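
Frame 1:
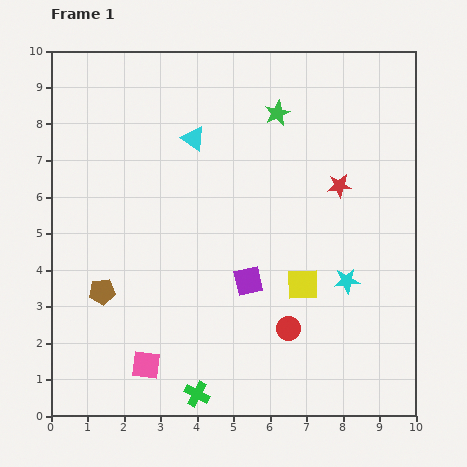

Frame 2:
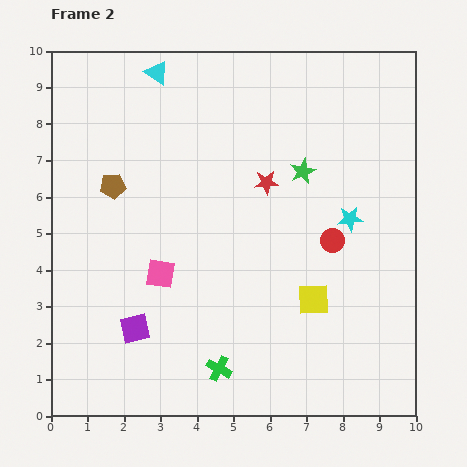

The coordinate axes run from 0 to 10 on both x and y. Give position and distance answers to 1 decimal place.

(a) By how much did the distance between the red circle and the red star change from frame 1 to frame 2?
-1.7

Distance in frame 1: 4.1. Distance in frame 2: 2.4.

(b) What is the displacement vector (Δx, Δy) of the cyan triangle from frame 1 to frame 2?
(-1.0, 1.8)

The cyan triangle was at (3.9, 7.6) in frame 1 and (2.9, 9.4) in frame 2.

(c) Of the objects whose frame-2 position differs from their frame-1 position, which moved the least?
the yellow square

(moved 0.5)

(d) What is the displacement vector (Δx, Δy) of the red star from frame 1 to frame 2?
(-2.0, 0.1)

The red star was at (7.9, 6.3) in frame 1 and (5.9, 6.4) in frame 2.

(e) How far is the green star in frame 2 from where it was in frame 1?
1.7

The green star moved from (6.2, 8.3) to (6.9, 6.7), a distance of √(0.7² + 1.6²) ≈ 1.7.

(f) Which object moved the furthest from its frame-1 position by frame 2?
the purple square

(moved 3.4; next 2.9)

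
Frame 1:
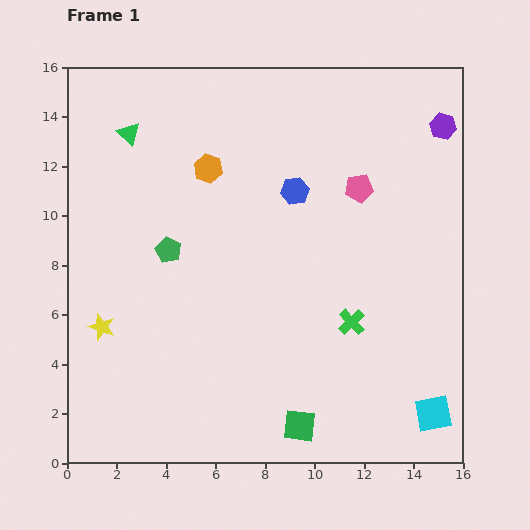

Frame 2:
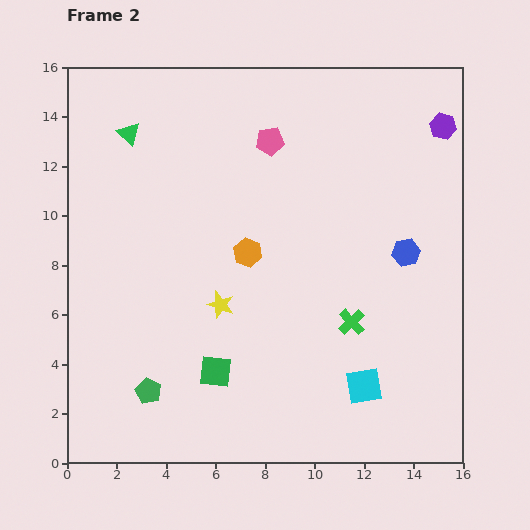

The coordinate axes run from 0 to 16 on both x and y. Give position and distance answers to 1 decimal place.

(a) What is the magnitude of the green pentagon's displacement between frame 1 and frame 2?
5.8

The green pentagon moved from (4.1, 8.6) to (3.3, 2.9), a distance of √(0.8² + 5.7²) ≈ 5.8.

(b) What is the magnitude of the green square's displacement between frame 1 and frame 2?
4.0

The green square moved from (9.4, 1.5) to (6.0, 3.7), a distance of √(3.4² + 2.2²) ≈ 4.0.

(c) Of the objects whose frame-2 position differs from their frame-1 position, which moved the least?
the cyan square

(moved 3.0)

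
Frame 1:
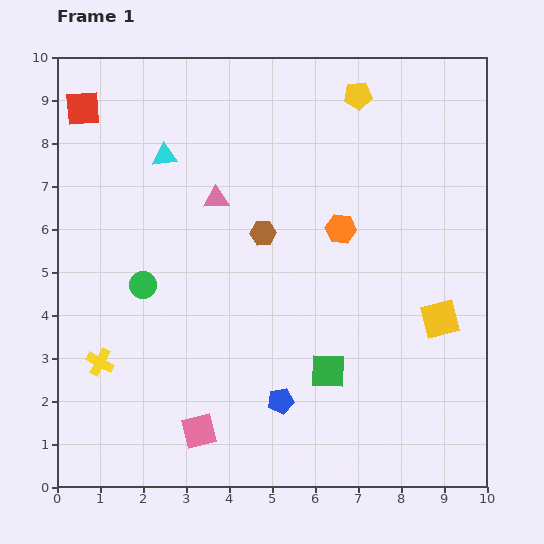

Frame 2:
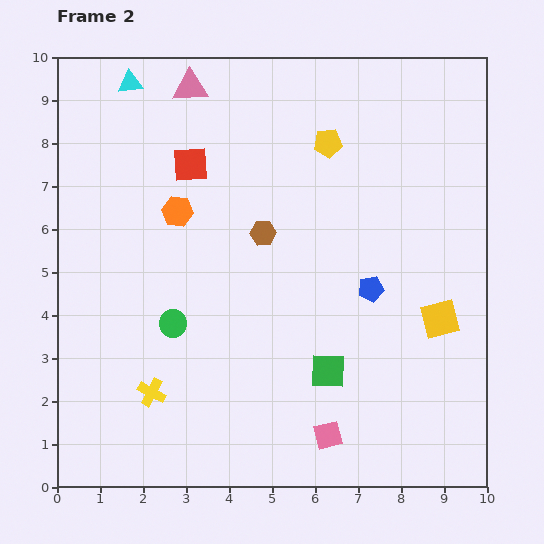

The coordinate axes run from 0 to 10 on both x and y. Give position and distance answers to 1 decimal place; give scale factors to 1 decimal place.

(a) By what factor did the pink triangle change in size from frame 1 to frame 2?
1.4×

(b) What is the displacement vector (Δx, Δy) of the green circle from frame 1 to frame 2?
(0.7, -0.9)

The green circle was at (2.0, 4.7) in frame 1 and (2.7, 3.8) in frame 2.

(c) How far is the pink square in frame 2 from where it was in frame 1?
3.0

The pink square moved from (3.3, 1.3) to (6.3, 1.2), a distance of √(3.0² + 0.1²) ≈ 3.0.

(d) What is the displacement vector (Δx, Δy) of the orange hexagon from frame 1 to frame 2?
(-3.8, 0.4)

The orange hexagon was at (6.6, 6.0) in frame 1 and (2.8, 6.4) in frame 2.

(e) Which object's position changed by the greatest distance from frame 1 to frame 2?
the orange hexagon

(moved 3.8; next 3.3)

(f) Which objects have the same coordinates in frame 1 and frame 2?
the green square, the brown hexagon, the yellow square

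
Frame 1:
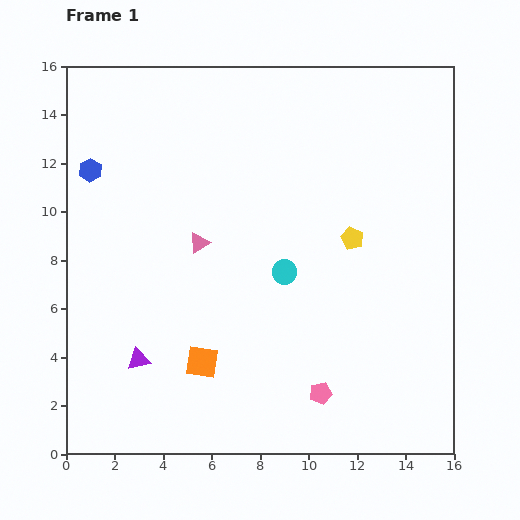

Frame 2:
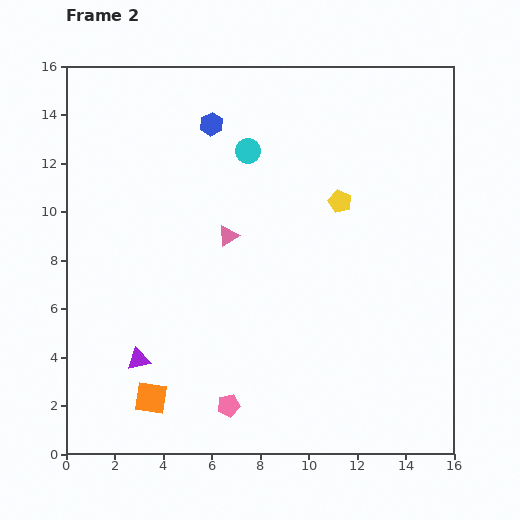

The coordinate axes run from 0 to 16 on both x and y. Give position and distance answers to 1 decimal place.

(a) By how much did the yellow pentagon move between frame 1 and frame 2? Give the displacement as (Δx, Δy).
(-0.5, 1.5)

The yellow pentagon was at (11.8, 8.9) in frame 1 and (11.3, 10.4) in frame 2.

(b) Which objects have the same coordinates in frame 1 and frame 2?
the purple triangle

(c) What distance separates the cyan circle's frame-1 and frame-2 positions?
5.2

The cyan circle moved from (9.0, 7.5) to (7.5, 12.5), a distance of √(1.5² + 5.0²) ≈ 5.2.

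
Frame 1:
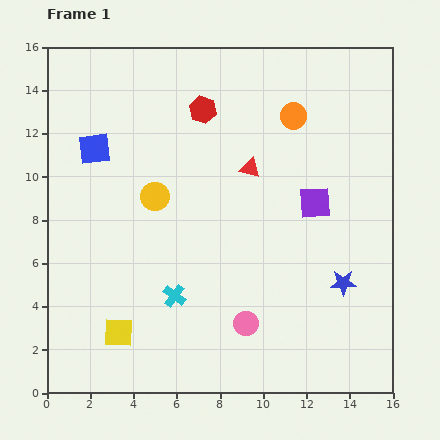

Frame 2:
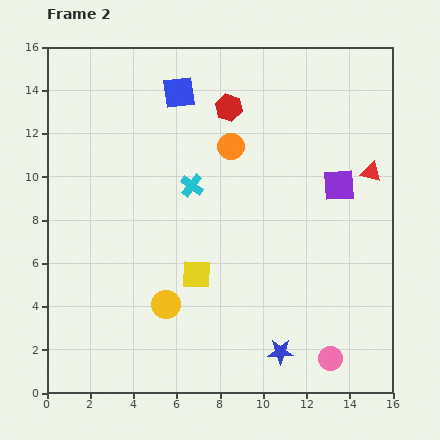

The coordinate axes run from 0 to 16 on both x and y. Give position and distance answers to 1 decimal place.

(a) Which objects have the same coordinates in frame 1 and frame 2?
none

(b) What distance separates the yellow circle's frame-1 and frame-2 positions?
5.0

The yellow circle moved from (5.0, 9.1) to (5.5, 4.1), a distance of √(0.5² + 5.0²) ≈ 5.0.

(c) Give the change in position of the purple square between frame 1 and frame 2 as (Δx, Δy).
(1.1, 0.8)

The purple square was at (12.4, 8.8) in frame 1 and (13.5, 9.6) in frame 2.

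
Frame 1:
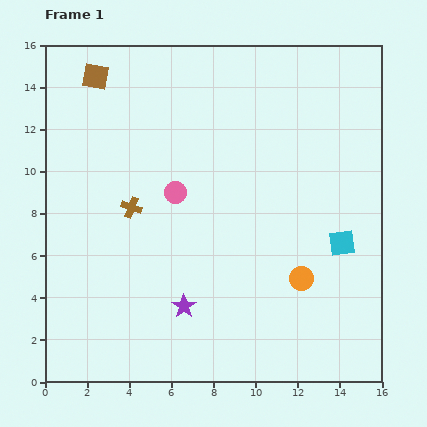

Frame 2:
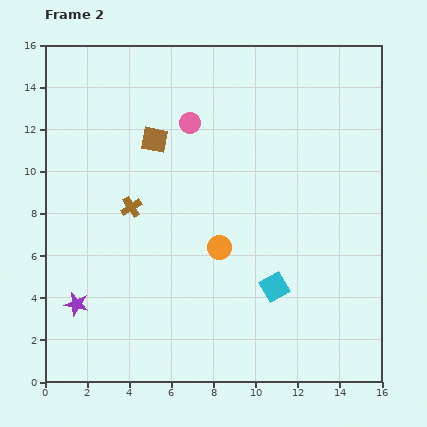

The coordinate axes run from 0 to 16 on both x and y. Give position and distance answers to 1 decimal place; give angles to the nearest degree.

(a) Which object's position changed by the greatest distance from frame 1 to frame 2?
the purple star

(moved 5.1; next 4.2)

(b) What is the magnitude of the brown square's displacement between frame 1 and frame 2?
4.1

The brown square moved from (2.4, 14.5) to (5.2, 11.5), a distance of √(2.8² + 3.0²) ≈ 4.1.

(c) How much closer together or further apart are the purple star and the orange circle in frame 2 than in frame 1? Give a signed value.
+1.6

Distance in frame 1: 5.7. Distance in frame 2: 7.3.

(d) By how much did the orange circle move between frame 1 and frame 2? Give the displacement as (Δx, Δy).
(-3.9, 1.5)

The orange circle was at (12.2, 4.9) in frame 1 and (8.3, 6.4) in frame 2.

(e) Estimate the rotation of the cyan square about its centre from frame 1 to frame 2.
22° counter-clockwise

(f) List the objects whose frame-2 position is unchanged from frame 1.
the brown cross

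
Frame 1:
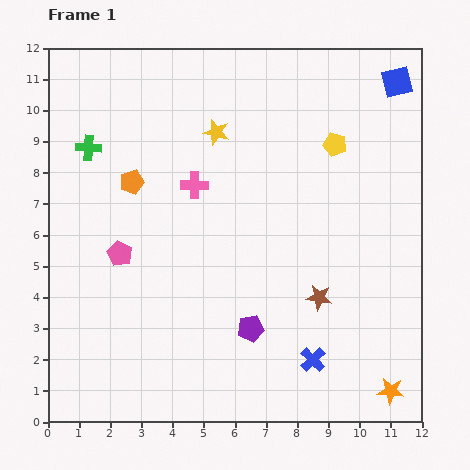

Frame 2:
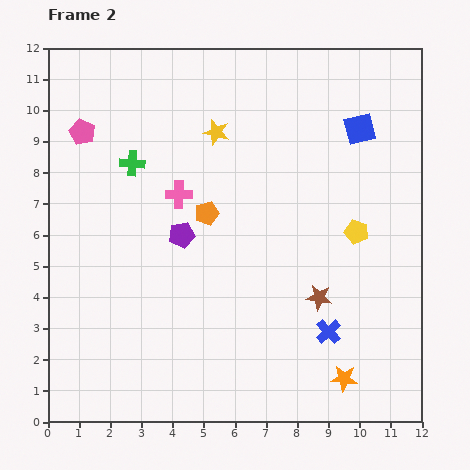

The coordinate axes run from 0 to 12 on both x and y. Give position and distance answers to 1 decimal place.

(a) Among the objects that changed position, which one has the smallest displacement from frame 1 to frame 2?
the pink cross

(moved 0.6)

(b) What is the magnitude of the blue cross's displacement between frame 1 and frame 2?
1.0

The blue cross moved from (8.5, 2.0) to (9.0, 2.9), a distance of √(0.5² + 0.9²) ≈ 1.0.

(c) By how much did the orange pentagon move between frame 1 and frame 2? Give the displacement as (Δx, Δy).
(2.4, -1.0)

The orange pentagon was at (2.7, 7.7) in frame 1 and (5.1, 6.7) in frame 2.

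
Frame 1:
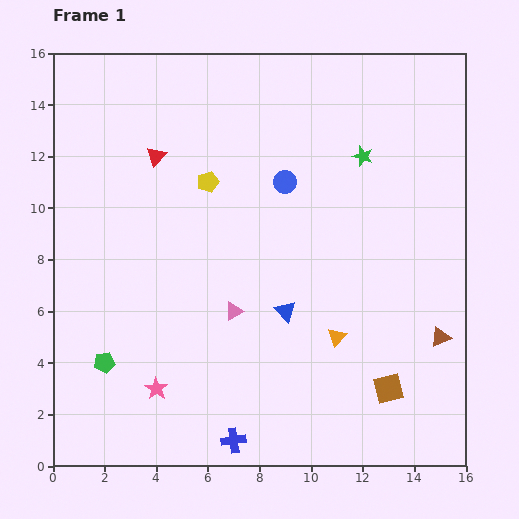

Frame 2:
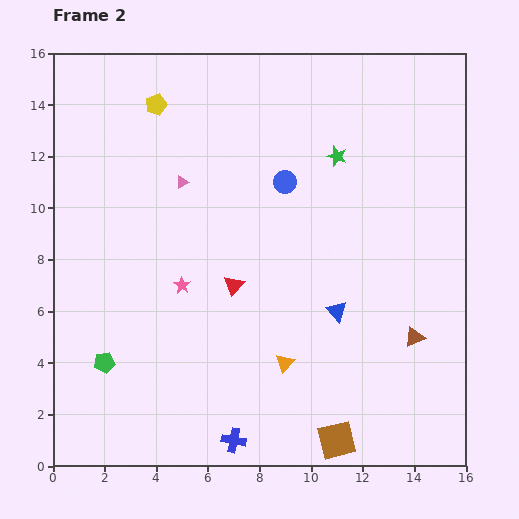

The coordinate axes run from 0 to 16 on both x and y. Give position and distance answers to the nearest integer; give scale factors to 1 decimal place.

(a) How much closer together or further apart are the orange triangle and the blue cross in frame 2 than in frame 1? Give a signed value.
-2

Distance in frame 1: 6. Distance in frame 2: 4.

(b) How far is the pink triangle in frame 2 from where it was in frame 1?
5

The pink triangle moved from (7, 6) to (5, 11), a distance of √(2² + 5²) ≈ 5.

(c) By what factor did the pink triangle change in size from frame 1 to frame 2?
0.7×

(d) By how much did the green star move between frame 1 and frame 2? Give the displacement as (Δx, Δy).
(-1, 0)

The green star was at (12, 12) in frame 1 and (11, 12) in frame 2.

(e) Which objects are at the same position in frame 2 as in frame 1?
the blue circle, the green pentagon, the blue cross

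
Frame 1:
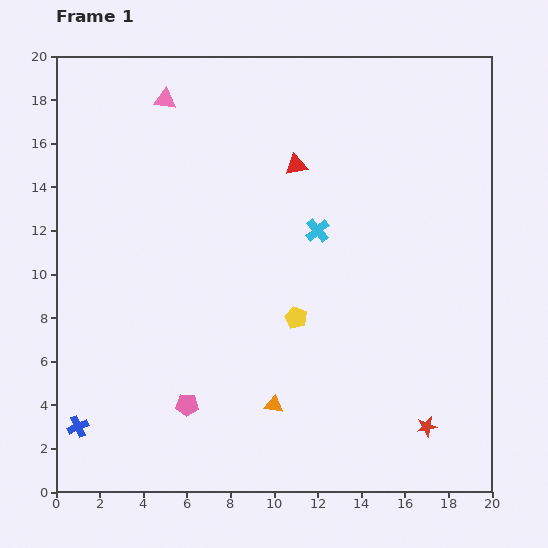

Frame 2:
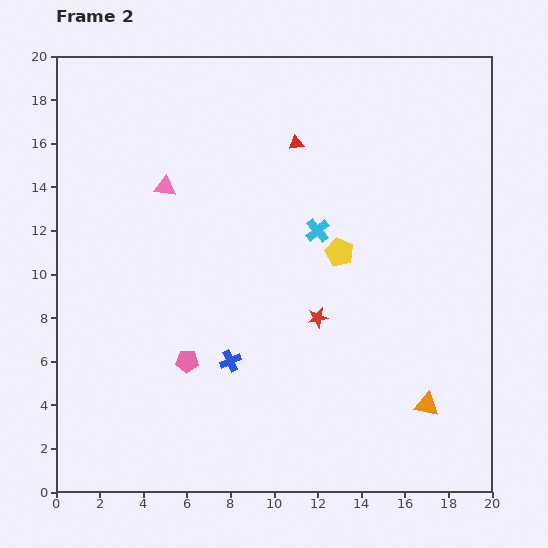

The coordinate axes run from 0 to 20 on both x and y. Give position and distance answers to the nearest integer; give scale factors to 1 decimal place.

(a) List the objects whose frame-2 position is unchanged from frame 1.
the cyan cross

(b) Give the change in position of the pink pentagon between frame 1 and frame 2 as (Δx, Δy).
(0, 2)

The pink pentagon was at (6, 4) in frame 1 and (6, 6) in frame 2.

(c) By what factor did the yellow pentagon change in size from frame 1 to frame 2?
1.3×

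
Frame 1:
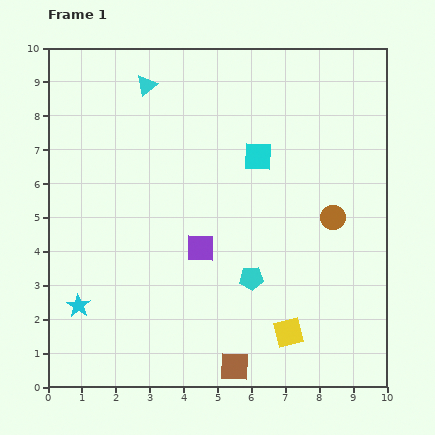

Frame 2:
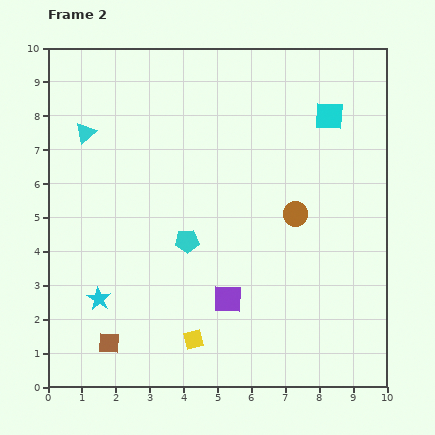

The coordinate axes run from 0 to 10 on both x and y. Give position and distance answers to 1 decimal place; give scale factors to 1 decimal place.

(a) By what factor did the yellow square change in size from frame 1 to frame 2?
0.7×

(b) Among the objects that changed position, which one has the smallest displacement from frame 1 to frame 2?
the cyan star

(moved 0.6)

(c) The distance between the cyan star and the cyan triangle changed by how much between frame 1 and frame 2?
-1.9

Distance in frame 1: 6.8. Distance in frame 2: 4.9.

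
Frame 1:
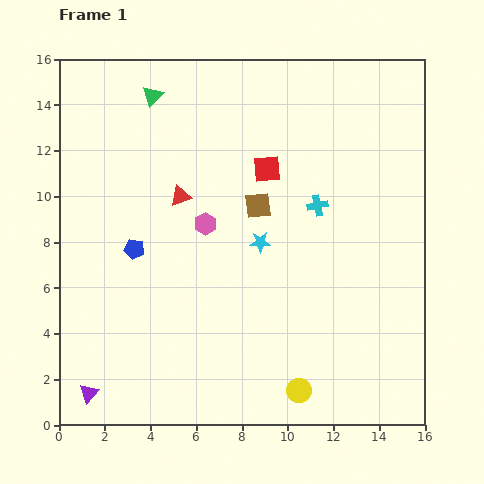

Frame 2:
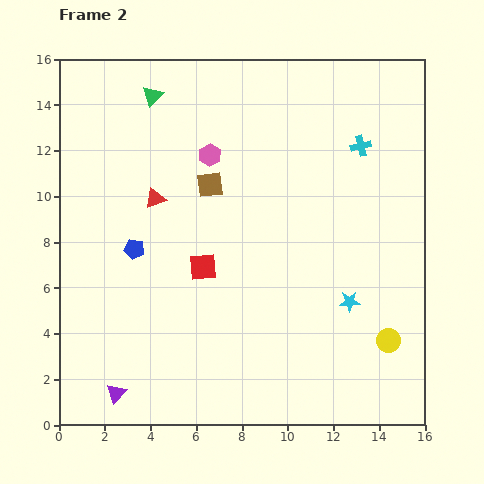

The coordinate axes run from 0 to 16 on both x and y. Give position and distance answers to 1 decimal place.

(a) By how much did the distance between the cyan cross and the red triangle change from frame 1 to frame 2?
+3.3

Distance in frame 1: 6.0. Distance in frame 2: 9.3.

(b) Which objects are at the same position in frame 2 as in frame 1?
the blue pentagon, the green triangle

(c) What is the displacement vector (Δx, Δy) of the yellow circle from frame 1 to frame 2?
(3.9, 2.2)

The yellow circle was at (10.5, 1.5) in frame 1 and (14.4, 3.7) in frame 2.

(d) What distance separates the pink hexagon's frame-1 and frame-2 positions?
3.0

The pink hexagon moved from (6.4, 8.8) to (6.6, 11.8), a distance of √(0.2² + 3.0²) ≈ 3.0.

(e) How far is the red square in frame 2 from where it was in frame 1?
5.1

The red square moved from (9.1, 11.2) to (6.3, 6.9), a distance of √(2.8² + 4.3²) ≈ 5.1.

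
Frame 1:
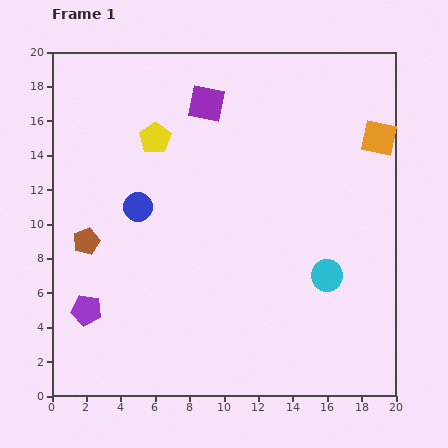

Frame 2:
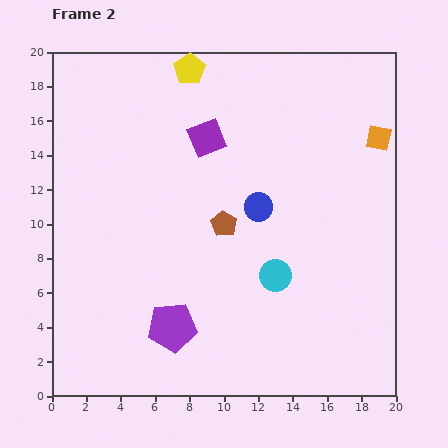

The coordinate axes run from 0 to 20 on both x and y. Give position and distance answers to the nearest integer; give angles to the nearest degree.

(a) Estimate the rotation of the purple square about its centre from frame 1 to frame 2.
33° counter-clockwise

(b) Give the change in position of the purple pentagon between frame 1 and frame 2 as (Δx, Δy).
(5, -1)

The purple pentagon was at (2, 5) in frame 1 and (7, 4) in frame 2.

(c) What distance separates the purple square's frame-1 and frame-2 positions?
2

The purple square moved from (9, 17) to (9, 15), a distance of √(0² + 2²) ≈ 2.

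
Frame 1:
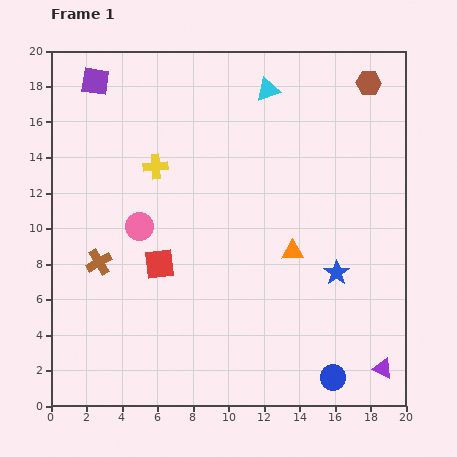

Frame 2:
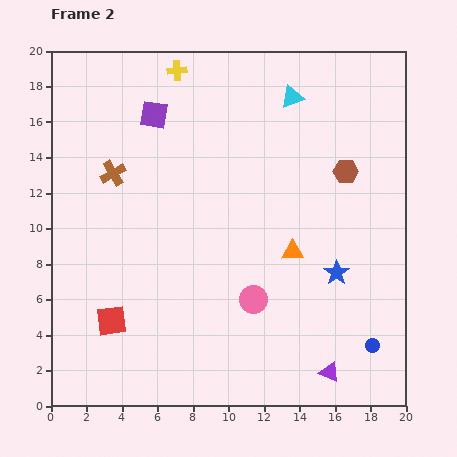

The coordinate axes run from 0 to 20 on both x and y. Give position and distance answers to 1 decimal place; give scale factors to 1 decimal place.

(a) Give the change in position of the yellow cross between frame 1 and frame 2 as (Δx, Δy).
(1.2, 5.4)

The yellow cross was at (5.9, 13.5) in frame 1 and (7.1, 18.9) in frame 2.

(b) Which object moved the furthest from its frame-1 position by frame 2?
the pink circle

(moved 7.6; next 5.5)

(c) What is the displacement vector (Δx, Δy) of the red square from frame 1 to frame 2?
(-2.7, -3.2)

The red square was at (6.1, 8.0) in frame 1 and (3.4, 4.8) in frame 2.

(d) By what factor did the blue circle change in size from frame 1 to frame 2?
0.6×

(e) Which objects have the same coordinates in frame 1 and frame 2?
the orange triangle, the blue star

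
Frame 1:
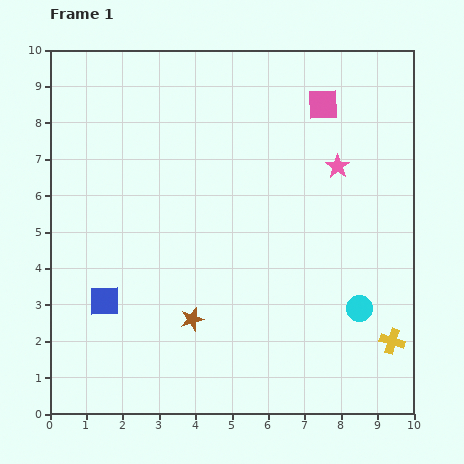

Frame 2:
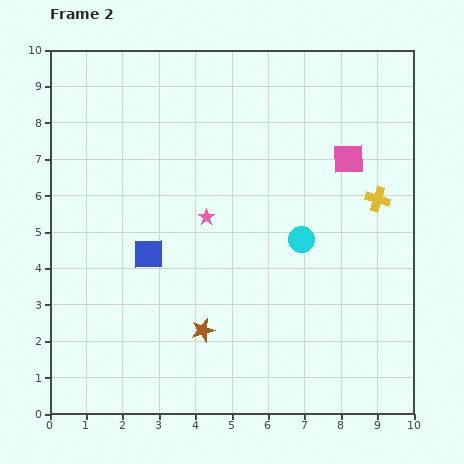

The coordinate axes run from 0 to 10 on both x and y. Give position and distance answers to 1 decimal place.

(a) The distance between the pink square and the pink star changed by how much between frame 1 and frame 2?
+2.5

Distance in frame 1: 1.7. Distance in frame 2: 4.2.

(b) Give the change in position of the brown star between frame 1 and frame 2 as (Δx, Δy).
(0.3, -0.3)

The brown star was at (3.9, 2.6) in frame 1 and (4.2, 2.3) in frame 2.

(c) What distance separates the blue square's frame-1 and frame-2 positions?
1.8

The blue square moved from (1.5, 3.1) to (2.7, 4.4), a distance of √(1.2² + 1.3²) ≈ 1.8.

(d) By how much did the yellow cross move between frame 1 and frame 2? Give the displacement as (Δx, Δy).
(-0.4, 3.9)

The yellow cross was at (9.4, 2.0) in frame 1 and (9.0, 5.9) in frame 2.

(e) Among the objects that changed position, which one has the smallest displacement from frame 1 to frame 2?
the brown star

(moved 0.4)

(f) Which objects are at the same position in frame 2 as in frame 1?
none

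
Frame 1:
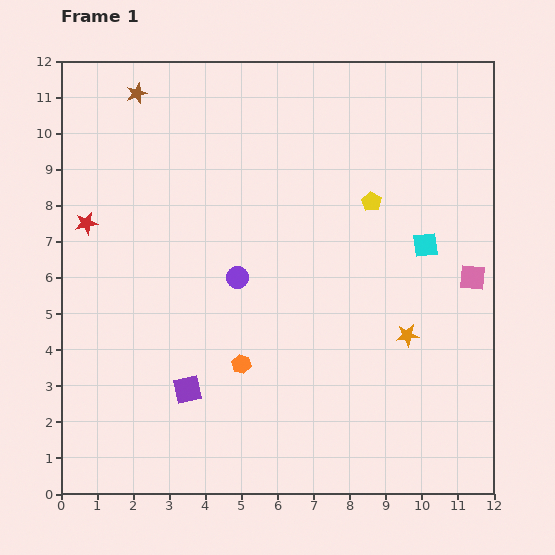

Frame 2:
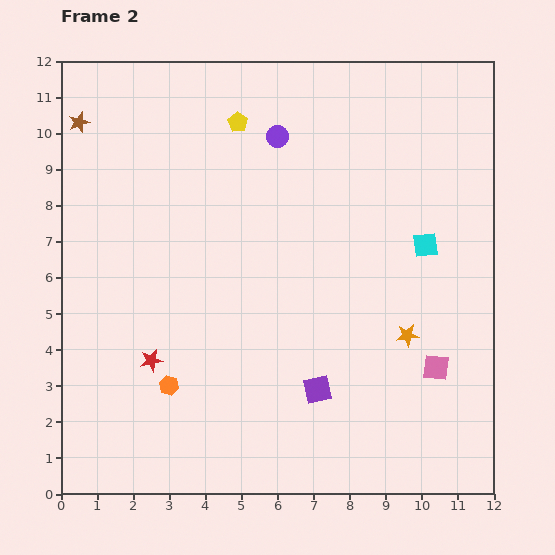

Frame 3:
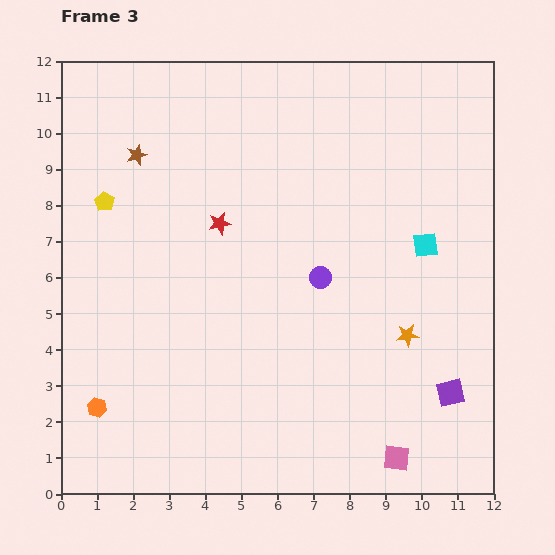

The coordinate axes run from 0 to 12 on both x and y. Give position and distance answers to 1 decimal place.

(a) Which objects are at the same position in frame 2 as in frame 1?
the cyan square, the orange star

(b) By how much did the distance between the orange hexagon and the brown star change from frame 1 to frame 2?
-0.3

Distance in frame 1: 8.0. Distance in frame 2: 7.7.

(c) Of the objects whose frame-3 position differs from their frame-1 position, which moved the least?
the brown star

(moved 1.7)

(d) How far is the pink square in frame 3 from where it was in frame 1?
5.4

The pink square moved from (11.4, 6.0) to (9.3, 1.0), a distance of √(2.1² + 5.0²) ≈ 5.4.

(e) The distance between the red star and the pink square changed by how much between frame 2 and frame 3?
+0.2

Distance in frame 2: 7.9. Distance in frame 3: 8.1.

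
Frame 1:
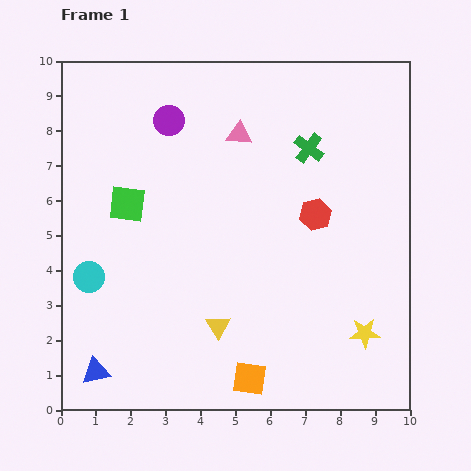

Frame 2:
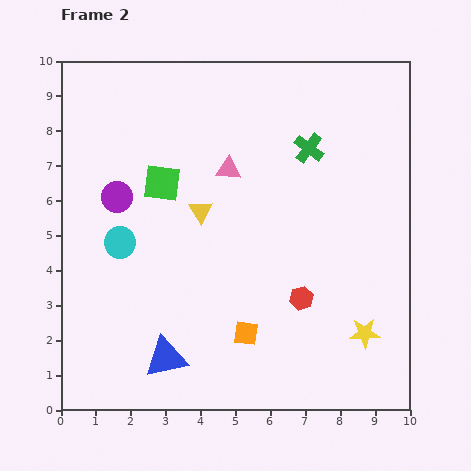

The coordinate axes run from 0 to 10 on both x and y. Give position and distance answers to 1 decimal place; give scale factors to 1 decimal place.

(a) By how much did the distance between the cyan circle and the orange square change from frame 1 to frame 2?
-1.0

Distance in frame 1: 5.4. Distance in frame 2: 4.4.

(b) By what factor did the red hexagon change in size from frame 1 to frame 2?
0.7×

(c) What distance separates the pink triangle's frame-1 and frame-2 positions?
1.0

The pink triangle moved from (5.1, 7.9) to (4.8, 6.9), a distance of √(0.3² + 1.0²) ≈ 1.0.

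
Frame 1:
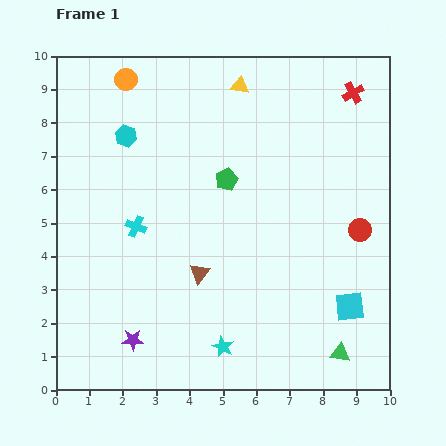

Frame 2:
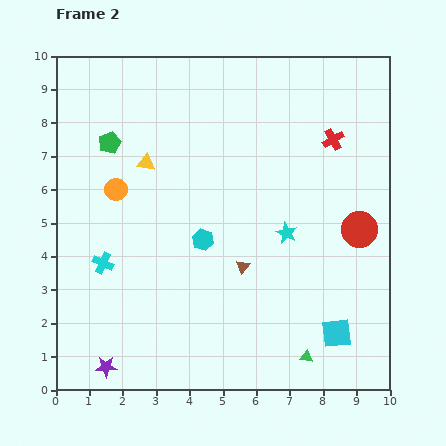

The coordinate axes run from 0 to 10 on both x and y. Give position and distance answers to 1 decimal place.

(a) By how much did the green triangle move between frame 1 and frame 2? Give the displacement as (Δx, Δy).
(-1.0, -0.1)

The green triangle was at (8.5, 1.1) in frame 1 and (7.5, 1.0) in frame 2.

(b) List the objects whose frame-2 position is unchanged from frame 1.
the red circle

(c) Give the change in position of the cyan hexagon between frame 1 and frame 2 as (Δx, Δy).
(2.3, -3.1)

The cyan hexagon was at (2.1, 7.6) in frame 1 and (4.4, 4.5) in frame 2.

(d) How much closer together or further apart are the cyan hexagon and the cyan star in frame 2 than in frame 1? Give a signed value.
-4.4

Distance in frame 1: 6.9. Distance in frame 2: 2.5.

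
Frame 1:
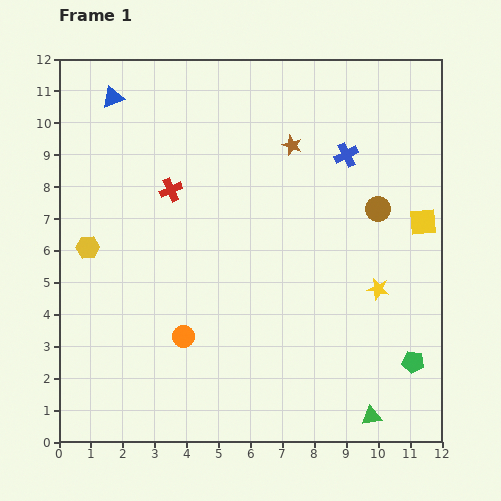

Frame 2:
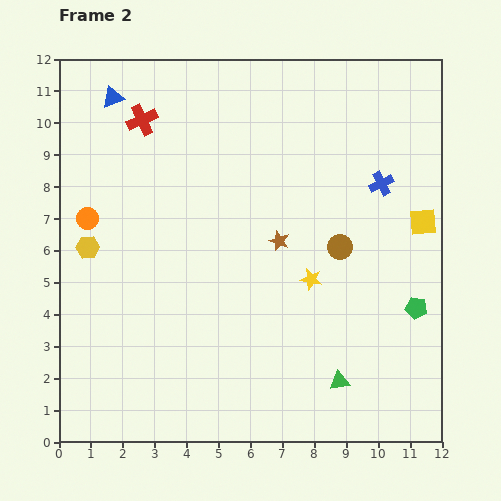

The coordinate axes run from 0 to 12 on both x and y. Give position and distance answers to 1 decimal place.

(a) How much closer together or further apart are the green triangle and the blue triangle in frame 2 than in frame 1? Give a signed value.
-1.5

Distance in frame 1: 12.9. Distance in frame 2: 11.4.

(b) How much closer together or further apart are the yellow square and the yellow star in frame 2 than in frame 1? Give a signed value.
+1.4

Distance in frame 1: 2.5. Distance in frame 2: 3.9.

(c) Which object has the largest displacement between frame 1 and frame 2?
the orange circle

(moved 4.8; next 3.0)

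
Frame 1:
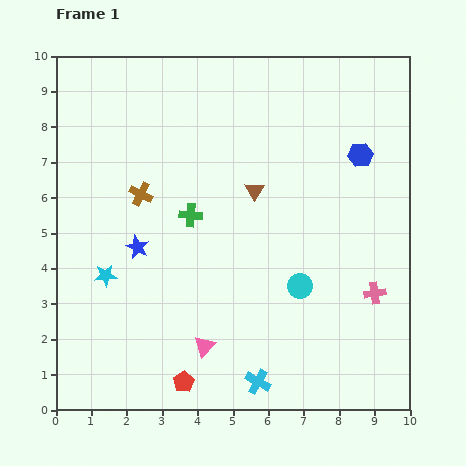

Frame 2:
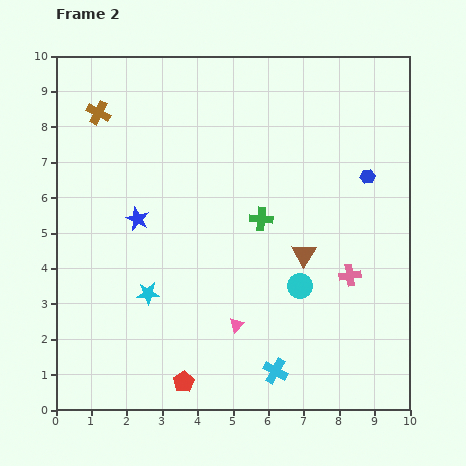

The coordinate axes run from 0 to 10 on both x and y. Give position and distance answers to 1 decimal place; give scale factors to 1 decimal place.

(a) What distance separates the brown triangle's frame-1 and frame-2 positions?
2.3

The brown triangle moved from (5.6, 6.2) to (7.0, 4.4), a distance of √(1.4² + 1.8²) ≈ 2.3.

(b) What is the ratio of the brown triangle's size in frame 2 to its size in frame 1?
1.3×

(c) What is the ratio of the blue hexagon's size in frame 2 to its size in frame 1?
0.6×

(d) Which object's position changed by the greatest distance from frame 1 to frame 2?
the brown cross

(moved 2.6; next 2.3)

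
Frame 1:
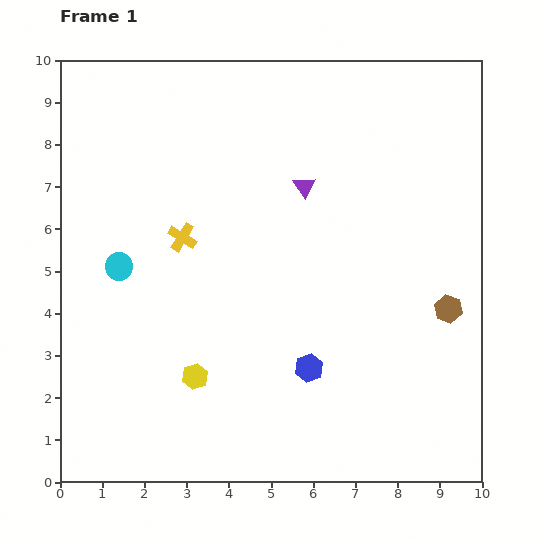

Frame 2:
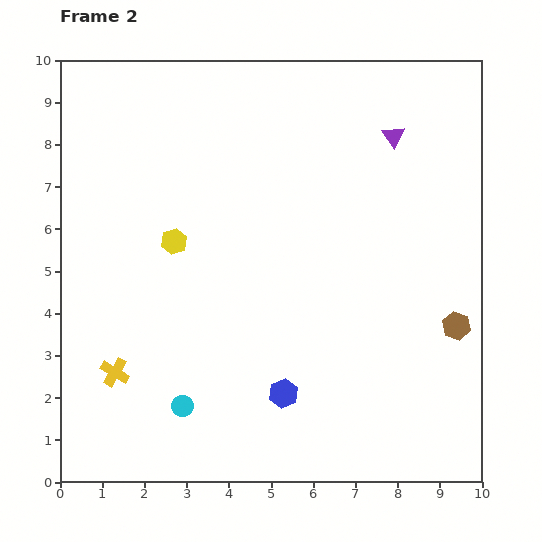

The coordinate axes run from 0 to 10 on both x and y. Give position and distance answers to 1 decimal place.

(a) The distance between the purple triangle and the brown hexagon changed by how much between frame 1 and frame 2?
+0.2

Distance in frame 1: 4.5. Distance in frame 2: 4.7.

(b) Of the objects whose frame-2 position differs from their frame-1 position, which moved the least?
the brown hexagon

(moved 0.4)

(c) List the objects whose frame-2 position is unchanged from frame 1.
none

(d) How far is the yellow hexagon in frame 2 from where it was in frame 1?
3.2

The yellow hexagon moved from (3.2, 2.5) to (2.7, 5.7), a distance of √(0.5² + 3.2²) ≈ 3.2.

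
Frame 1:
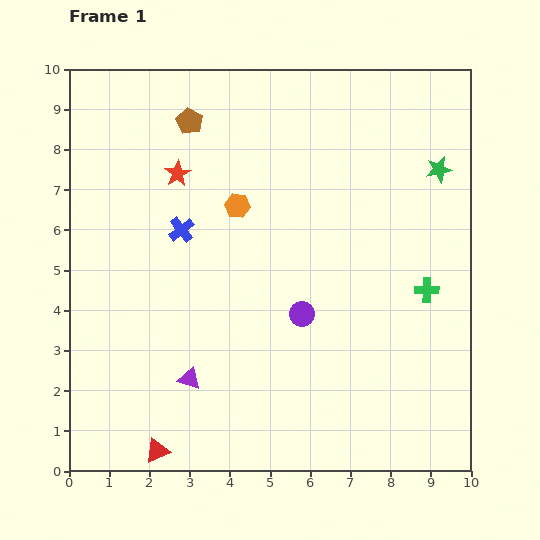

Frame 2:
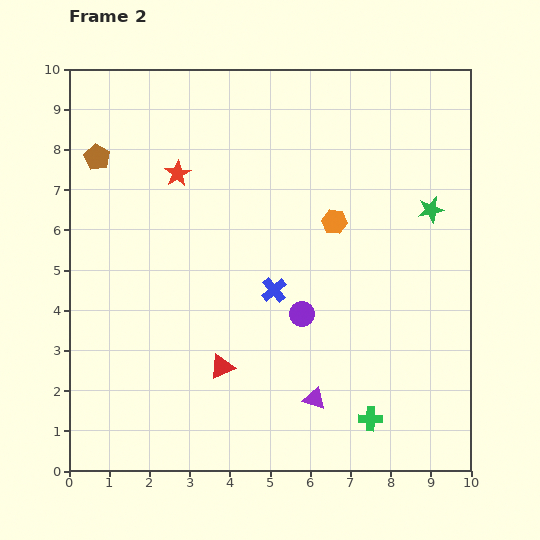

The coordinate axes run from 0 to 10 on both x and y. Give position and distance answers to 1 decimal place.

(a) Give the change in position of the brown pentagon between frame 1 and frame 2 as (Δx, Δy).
(-2.3, -0.9)

The brown pentagon was at (3.0, 8.7) in frame 1 and (0.7, 7.8) in frame 2.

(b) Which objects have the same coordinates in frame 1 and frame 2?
the purple circle, the red star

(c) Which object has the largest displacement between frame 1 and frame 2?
the green cross

(moved 3.5; next 3.1)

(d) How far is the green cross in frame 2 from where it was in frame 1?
3.5

The green cross moved from (8.9, 4.5) to (7.5, 1.3), a distance of √(1.4² + 3.2²) ≈ 3.5.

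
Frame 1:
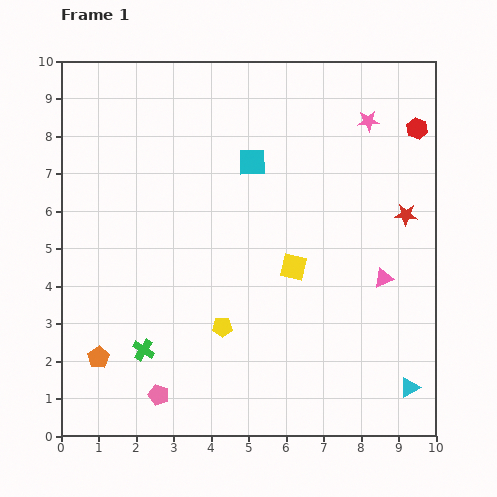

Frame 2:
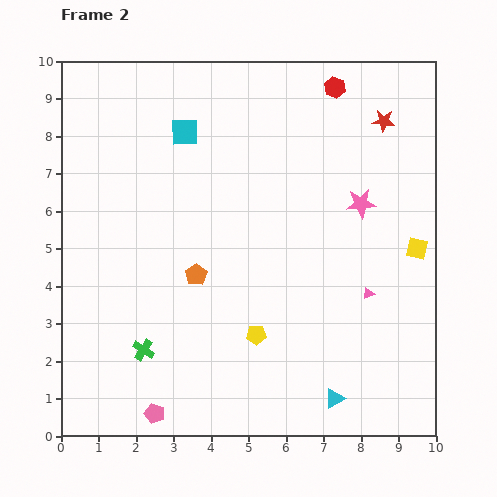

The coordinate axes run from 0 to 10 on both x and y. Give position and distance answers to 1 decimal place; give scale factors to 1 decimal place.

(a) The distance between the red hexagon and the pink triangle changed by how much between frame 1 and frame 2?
+1.5

Distance in frame 1: 4.1. Distance in frame 2: 5.6.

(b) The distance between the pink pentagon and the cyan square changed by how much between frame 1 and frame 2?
+0.8

Distance in frame 1: 6.7. Distance in frame 2: 7.5.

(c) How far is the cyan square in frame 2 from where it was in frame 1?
2.0

The cyan square moved from (5.1, 7.3) to (3.3, 8.1), a distance of √(1.8² + 0.8²) ≈ 2.0.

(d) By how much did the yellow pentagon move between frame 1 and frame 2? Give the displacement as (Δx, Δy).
(0.9, -0.2)

The yellow pentagon was at (4.3, 2.9) in frame 1 and (5.2, 2.7) in frame 2.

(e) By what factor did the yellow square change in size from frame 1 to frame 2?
0.8×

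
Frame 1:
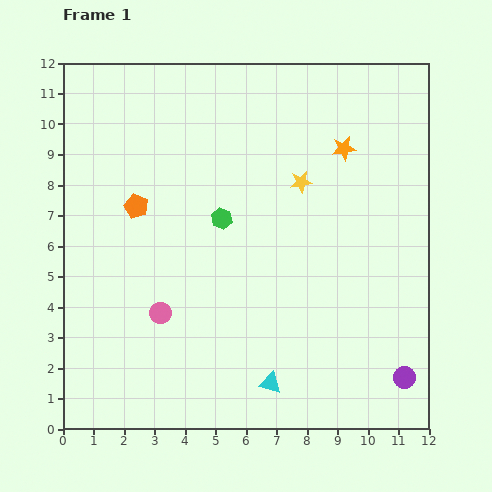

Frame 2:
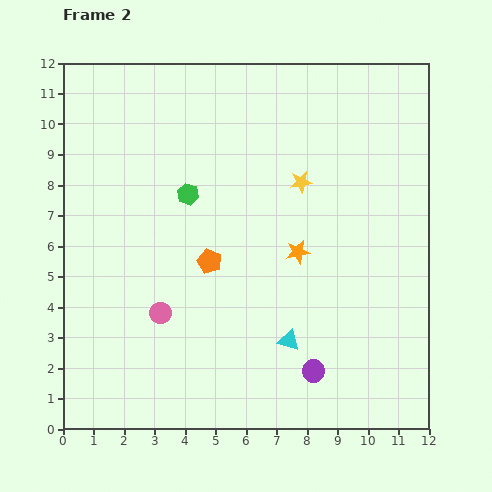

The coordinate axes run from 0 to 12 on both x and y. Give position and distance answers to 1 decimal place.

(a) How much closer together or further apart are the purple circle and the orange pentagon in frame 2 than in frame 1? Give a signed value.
-5.4

Distance in frame 1: 10.4. Distance in frame 2: 5.0.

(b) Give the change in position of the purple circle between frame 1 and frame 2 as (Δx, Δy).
(-3.0, 0.2)

The purple circle was at (11.2, 1.7) in frame 1 and (8.2, 1.9) in frame 2.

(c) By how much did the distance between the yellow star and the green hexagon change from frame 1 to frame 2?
+0.8

Distance in frame 1: 2.9. Distance in frame 2: 3.7.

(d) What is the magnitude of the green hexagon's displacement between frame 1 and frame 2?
1.4

The green hexagon moved from (5.2, 6.9) to (4.1, 7.7), a distance of √(1.1² + 0.8²) ≈ 1.4.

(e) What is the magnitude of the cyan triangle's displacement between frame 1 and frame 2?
1.5

The cyan triangle moved from (6.8, 1.5) to (7.4, 2.9), a distance of √(0.6² + 1.4²) ≈ 1.5.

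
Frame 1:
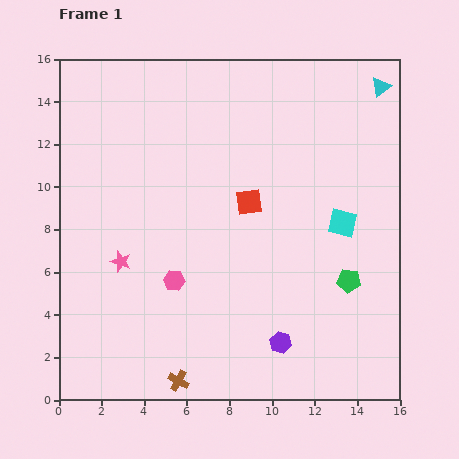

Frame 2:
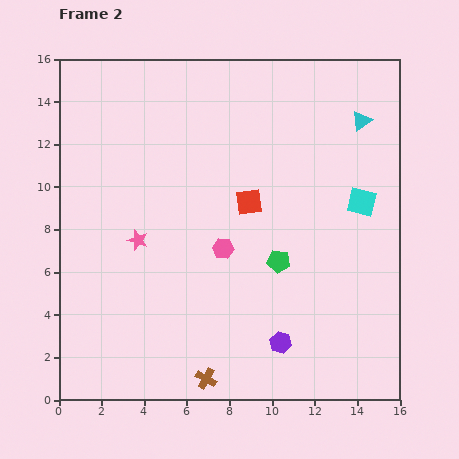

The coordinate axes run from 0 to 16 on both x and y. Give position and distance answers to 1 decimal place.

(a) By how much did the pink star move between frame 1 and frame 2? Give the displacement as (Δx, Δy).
(0.8, 1.0)

The pink star was at (2.9, 6.5) in frame 1 and (3.7, 7.5) in frame 2.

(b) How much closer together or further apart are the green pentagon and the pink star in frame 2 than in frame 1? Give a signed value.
-4.0

Distance in frame 1: 10.7. Distance in frame 2: 6.7.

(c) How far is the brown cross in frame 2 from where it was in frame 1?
1.3

The brown cross moved from (5.6, 0.9) to (6.9, 1.0), a distance of √(1.3² + 0.1²) ≈ 1.3.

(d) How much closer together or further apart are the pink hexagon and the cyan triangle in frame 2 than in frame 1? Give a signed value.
-4.5

Distance in frame 1: 13.3. Distance in frame 2: 8.8.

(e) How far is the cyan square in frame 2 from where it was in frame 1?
1.3

The cyan square moved from (13.3, 8.3) to (14.2, 9.3), a distance of √(0.9² + 1.0²) ≈ 1.3.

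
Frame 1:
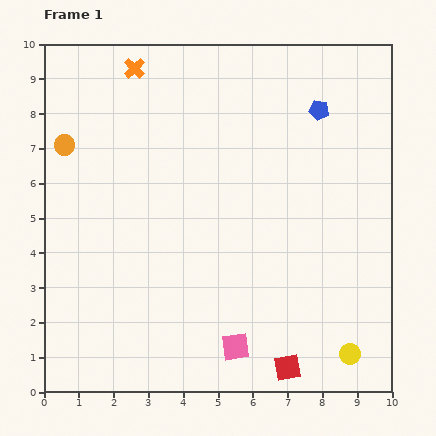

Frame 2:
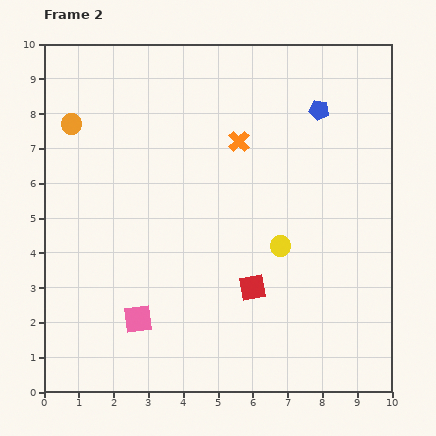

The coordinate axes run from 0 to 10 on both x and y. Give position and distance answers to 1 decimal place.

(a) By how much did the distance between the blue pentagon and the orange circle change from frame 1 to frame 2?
-0.3

Distance in frame 1: 7.4. Distance in frame 2: 7.1.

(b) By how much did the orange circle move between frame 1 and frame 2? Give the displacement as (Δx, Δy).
(0.2, 0.6)

The orange circle was at (0.6, 7.1) in frame 1 and (0.8, 7.7) in frame 2.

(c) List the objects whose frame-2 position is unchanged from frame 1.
the blue pentagon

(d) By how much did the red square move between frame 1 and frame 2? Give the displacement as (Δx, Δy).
(-1.0, 2.3)

The red square was at (7.0, 0.7) in frame 1 and (6.0, 3.0) in frame 2.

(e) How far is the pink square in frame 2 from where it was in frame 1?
2.9

The pink square moved from (5.5, 1.3) to (2.7, 2.1), a distance of √(2.8² + 0.8²) ≈ 2.9.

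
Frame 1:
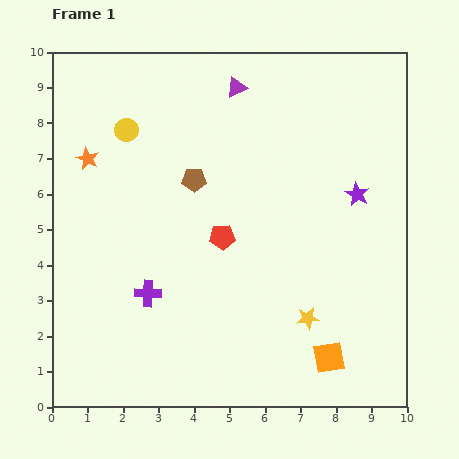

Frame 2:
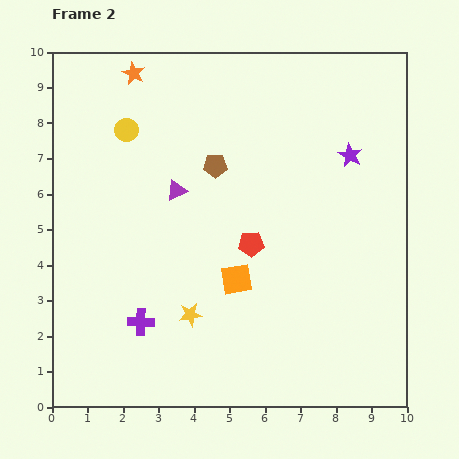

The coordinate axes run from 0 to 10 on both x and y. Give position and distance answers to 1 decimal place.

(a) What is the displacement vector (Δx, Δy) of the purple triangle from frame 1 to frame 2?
(-1.7, -2.9)

The purple triangle was at (5.2, 9.0) in frame 1 and (3.5, 6.1) in frame 2.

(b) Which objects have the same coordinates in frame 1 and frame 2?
the yellow circle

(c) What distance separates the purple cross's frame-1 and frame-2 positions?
0.8

The purple cross moved from (2.7, 3.2) to (2.5, 2.4), a distance of √(0.2² + 0.8²) ≈ 0.8.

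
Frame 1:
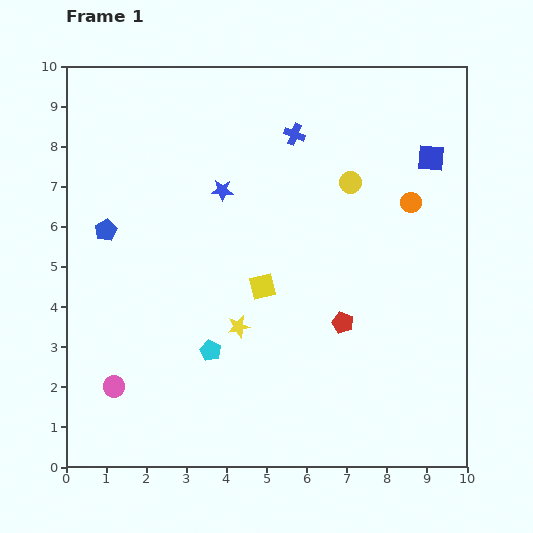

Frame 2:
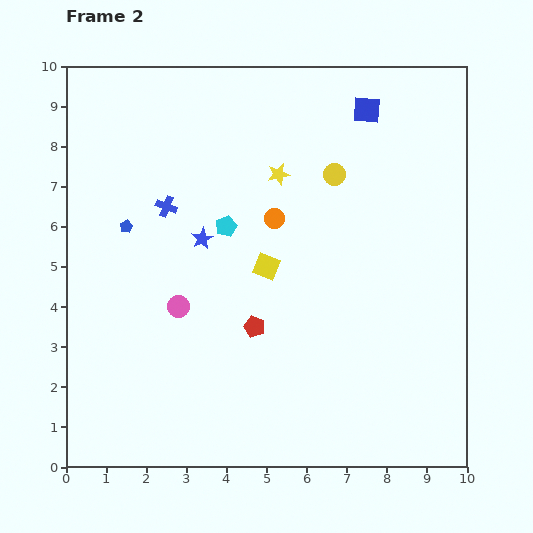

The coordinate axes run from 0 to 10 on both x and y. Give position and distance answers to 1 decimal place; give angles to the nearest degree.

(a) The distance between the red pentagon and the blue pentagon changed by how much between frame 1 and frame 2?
-2.2

Distance in frame 1: 6.3. Distance in frame 2: 4.1.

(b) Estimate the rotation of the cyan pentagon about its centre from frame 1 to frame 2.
23° clockwise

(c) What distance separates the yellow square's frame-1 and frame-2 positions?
0.5

The yellow square moved from (4.9, 4.5) to (5.0, 5.0), a distance of √(0.1² + 0.5²) ≈ 0.5.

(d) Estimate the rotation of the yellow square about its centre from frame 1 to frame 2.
34° clockwise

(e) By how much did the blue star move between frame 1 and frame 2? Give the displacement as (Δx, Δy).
(-0.5, -1.2)

The blue star was at (3.9, 6.9) in frame 1 and (3.4, 5.7) in frame 2.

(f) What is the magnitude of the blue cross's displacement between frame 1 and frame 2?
3.7

The blue cross moved from (5.7, 8.3) to (2.5, 6.5), a distance of √(3.2² + 1.8²) ≈ 3.7.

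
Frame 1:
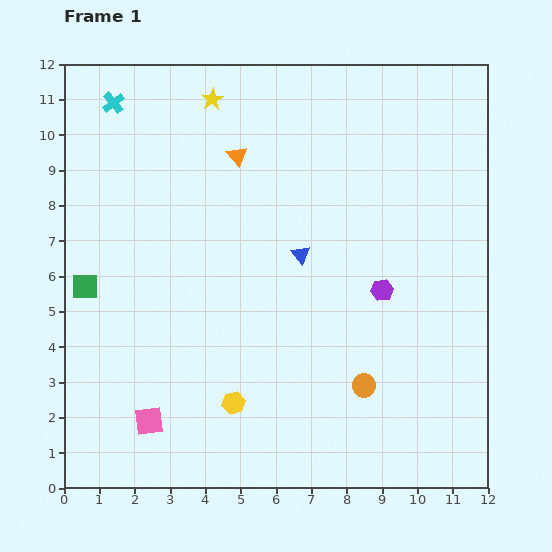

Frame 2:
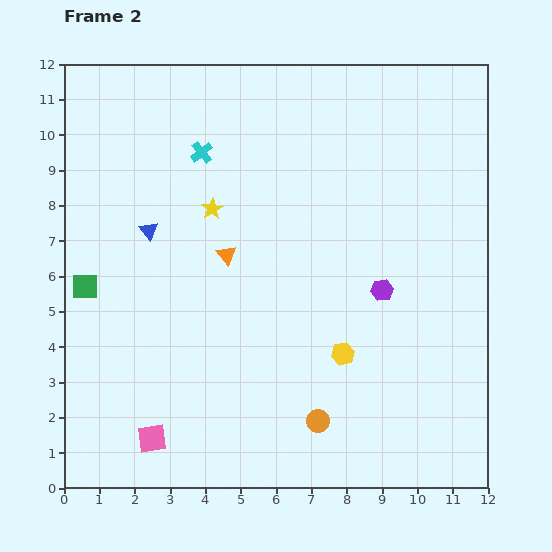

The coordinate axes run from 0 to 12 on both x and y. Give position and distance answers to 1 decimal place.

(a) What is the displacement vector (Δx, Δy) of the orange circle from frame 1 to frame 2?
(-1.3, -1.0)

The orange circle was at (8.5, 2.9) in frame 1 and (7.2, 1.9) in frame 2.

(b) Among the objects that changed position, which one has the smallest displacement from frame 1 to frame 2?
the pink square

(moved 0.5)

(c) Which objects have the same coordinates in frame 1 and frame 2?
the green square, the purple hexagon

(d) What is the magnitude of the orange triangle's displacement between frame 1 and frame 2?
2.8

The orange triangle moved from (4.9, 9.4) to (4.6, 6.6), a distance of √(0.3² + 2.8²) ≈ 2.8.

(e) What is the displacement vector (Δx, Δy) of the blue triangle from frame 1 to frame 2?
(-4.3, 0.7)

The blue triangle was at (6.7, 6.6) in frame 1 and (2.4, 7.3) in frame 2.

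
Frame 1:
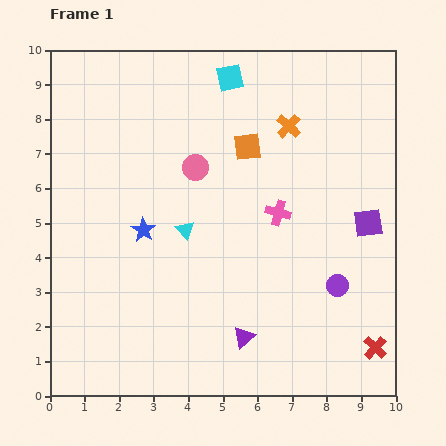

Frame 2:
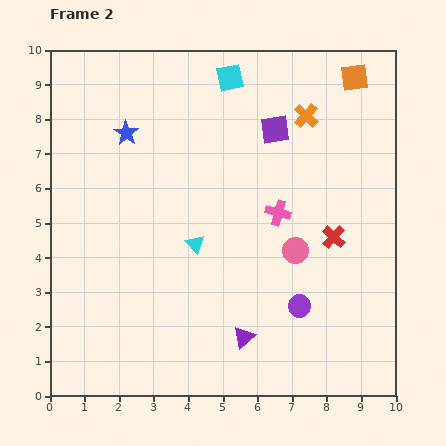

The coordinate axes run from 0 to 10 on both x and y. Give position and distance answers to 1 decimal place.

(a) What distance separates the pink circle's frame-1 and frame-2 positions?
3.8

The pink circle moved from (4.2, 6.6) to (7.1, 4.2), a distance of √(2.9² + 2.4²) ≈ 3.8.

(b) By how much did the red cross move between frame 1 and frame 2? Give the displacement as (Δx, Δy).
(-1.2, 3.2)

The red cross was at (9.4, 1.4) in frame 1 and (8.2, 4.6) in frame 2.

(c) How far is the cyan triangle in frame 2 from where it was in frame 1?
0.5

The cyan triangle moved from (3.9, 4.8) to (4.2, 4.4), a distance of √(0.3² + 0.4²) ≈ 0.5.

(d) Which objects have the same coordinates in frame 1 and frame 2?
the cyan square, the purple triangle, the pink cross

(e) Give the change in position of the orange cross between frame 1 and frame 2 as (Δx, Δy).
(0.5, 0.3)

The orange cross was at (6.9, 7.8) in frame 1 and (7.4, 8.1) in frame 2.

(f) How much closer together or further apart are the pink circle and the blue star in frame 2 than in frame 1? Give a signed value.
+3.7

Distance in frame 1: 2.3. Distance in frame 2: 6.0.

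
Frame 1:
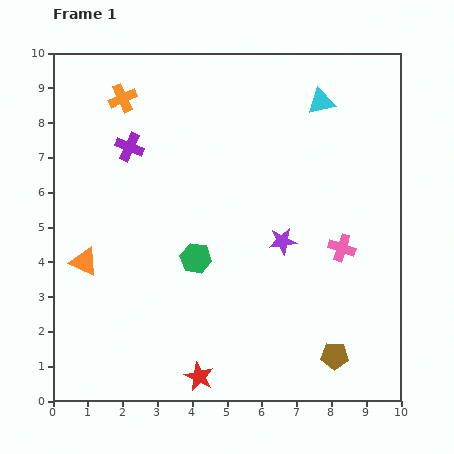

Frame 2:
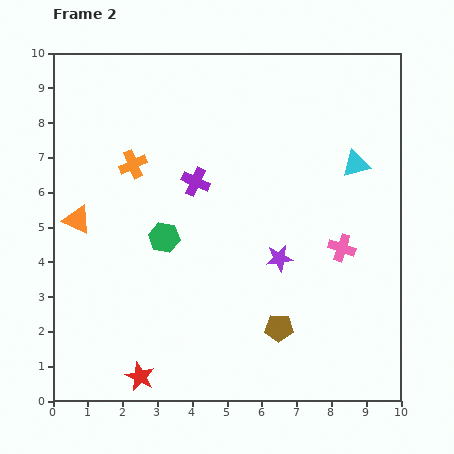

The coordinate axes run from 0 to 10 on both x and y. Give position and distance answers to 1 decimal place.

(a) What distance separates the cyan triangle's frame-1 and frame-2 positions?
2.1

The cyan triangle moved from (7.7, 8.6) to (8.7, 6.8), a distance of √(1.0² + 1.8²) ≈ 2.1.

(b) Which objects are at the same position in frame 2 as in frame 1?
the pink cross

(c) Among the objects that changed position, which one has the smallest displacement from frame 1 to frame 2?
the purple star

(moved 0.5)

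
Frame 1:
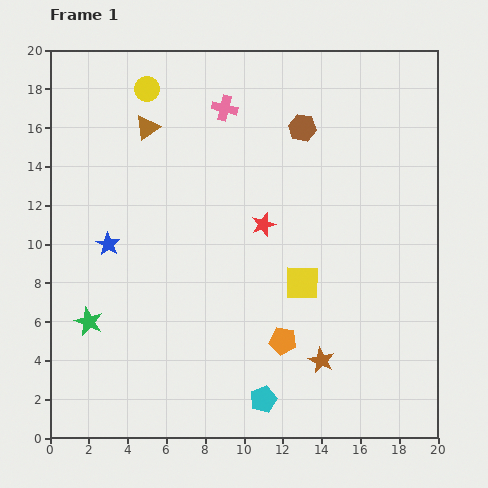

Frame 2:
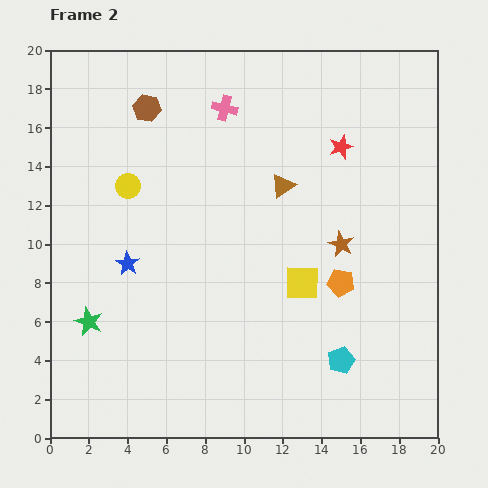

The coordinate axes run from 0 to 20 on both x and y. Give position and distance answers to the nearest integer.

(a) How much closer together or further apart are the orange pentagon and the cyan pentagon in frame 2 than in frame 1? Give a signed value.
+1

Distance in frame 1: 3. Distance in frame 2: 4.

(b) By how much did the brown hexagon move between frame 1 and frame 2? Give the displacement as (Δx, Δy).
(-8, 1)

The brown hexagon was at (13, 16) in frame 1 and (5, 17) in frame 2.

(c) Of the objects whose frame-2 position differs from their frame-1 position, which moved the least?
the blue star

(moved 1)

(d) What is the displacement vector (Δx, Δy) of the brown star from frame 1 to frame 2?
(1, 6)

The brown star was at (14, 4) in frame 1 and (15, 10) in frame 2.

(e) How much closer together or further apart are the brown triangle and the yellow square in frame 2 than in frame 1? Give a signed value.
-6

Distance in frame 1: 11. Distance in frame 2: 5.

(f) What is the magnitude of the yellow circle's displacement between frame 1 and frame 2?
5

The yellow circle moved from (5, 18) to (4, 13), a distance of √(1² + 5²) ≈ 5.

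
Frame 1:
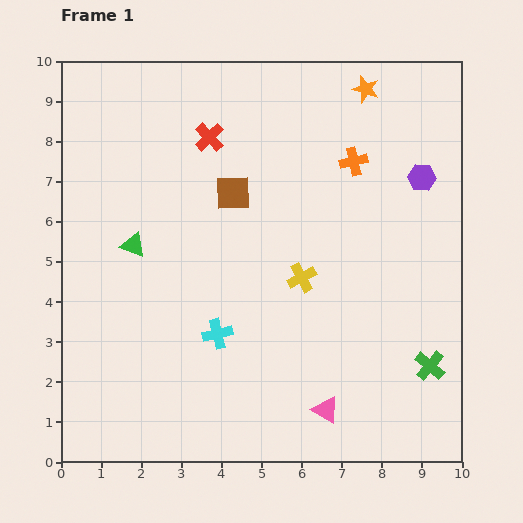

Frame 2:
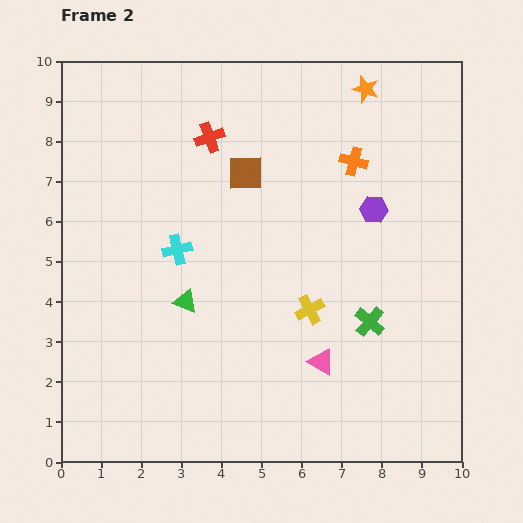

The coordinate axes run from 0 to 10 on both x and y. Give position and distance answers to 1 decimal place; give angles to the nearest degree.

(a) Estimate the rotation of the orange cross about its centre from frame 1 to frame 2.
28° clockwise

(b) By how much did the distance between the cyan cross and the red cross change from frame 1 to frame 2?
-2.0

Distance in frame 1: 4.9. Distance in frame 2: 2.9.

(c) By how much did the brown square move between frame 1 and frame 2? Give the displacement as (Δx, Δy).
(0.3, 0.5)

The brown square was at (4.3, 6.7) in frame 1 and (4.6, 7.2) in frame 2.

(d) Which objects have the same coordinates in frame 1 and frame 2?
the orange cross, the red cross, the orange star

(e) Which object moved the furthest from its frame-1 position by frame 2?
the cyan cross

(moved 2.3; next 1.9)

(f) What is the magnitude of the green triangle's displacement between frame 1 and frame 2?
1.9

The green triangle moved from (1.8, 5.4) to (3.1, 4.0), a distance of √(1.3² + 1.4²) ≈ 1.9.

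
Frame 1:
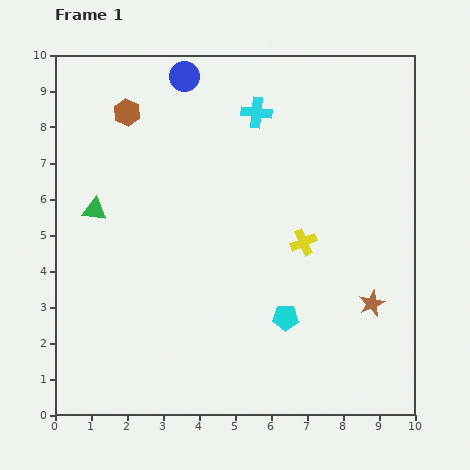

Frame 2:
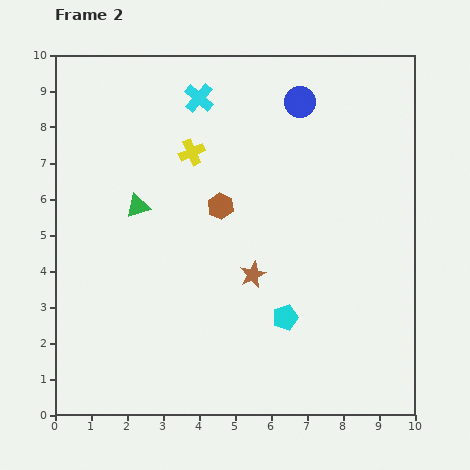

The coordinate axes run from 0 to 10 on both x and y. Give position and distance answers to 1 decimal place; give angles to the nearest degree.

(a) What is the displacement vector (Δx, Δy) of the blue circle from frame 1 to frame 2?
(3.2, -0.7)

The blue circle was at (3.6, 9.4) in frame 1 and (6.8, 8.7) in frame 2.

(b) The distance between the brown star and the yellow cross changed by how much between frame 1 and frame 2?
+1.3

Distance in frame 1: 2.5. Distance in frame 2: 3.8.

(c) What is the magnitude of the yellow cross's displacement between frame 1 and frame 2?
4.0

The yellow cross moved from (6.9, 4.8) to (3.8, 7.3), a distance of √(3.1² + 2.5²) ≈ 4.0.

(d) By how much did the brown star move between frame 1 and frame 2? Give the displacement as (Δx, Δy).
(-3.3, 0.8)

The brown star was at (8.8, 3.1) in frame 1 and (5.5, 3.9) in frame 2.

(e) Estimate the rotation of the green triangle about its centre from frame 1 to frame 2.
27° counter-clockwise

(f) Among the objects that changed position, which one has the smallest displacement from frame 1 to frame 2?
the green triangle

(moved 1.2)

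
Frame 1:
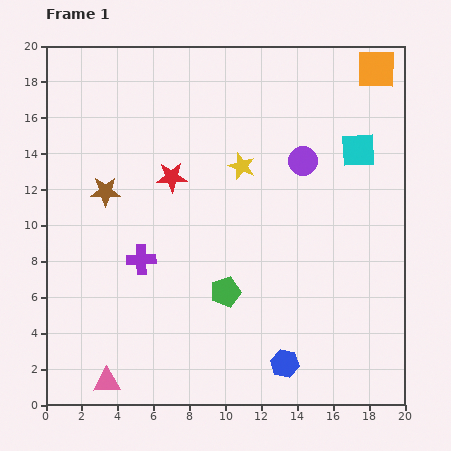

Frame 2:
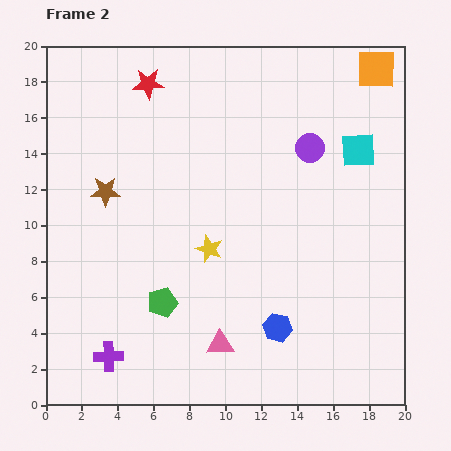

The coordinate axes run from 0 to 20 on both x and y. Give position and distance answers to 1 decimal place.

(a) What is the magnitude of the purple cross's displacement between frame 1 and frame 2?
5.7

The purple cross moved from (5.3, 8.1) to (3.5, 2.7), a distance of √(1.8² + 5.4²) ≈ 5.7.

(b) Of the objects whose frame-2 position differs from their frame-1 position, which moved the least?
the purple circle

(moved 0.8)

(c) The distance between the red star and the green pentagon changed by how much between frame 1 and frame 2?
+5.1

Distance in frame 1: 7.1. Distance in frame 2: 12.2.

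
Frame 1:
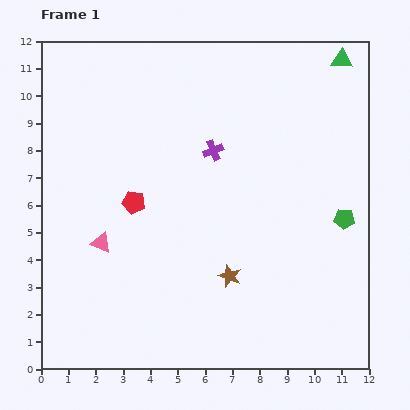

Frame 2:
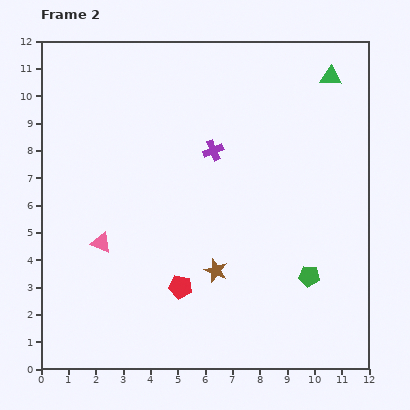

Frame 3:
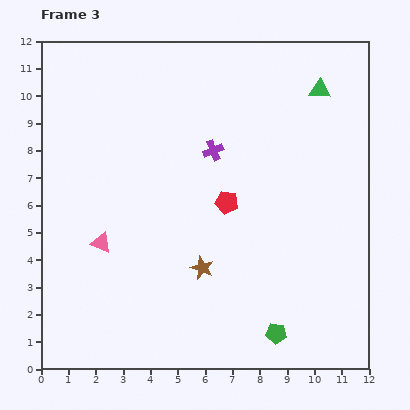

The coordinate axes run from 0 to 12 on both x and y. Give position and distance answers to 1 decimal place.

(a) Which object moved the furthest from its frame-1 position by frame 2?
the red pentagon

(moved 3.5; next 2.5)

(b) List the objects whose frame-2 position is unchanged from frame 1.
the purple cross, the pink triangle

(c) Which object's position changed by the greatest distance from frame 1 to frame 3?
the green pentagon

(moved 4.9; next 3.4)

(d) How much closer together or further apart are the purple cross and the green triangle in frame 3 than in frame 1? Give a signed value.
-1.2

Distance in frame 1: 5.7. Distance in frame 3: 4.5.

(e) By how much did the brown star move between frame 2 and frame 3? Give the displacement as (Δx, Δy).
(-0.5, 0.1)

The brown star was at (6.4, 3.6) in frame 2 and (5.9, 3.7) in frame 3.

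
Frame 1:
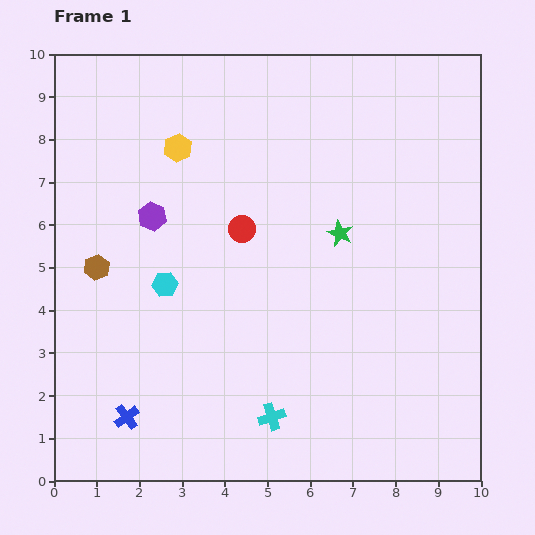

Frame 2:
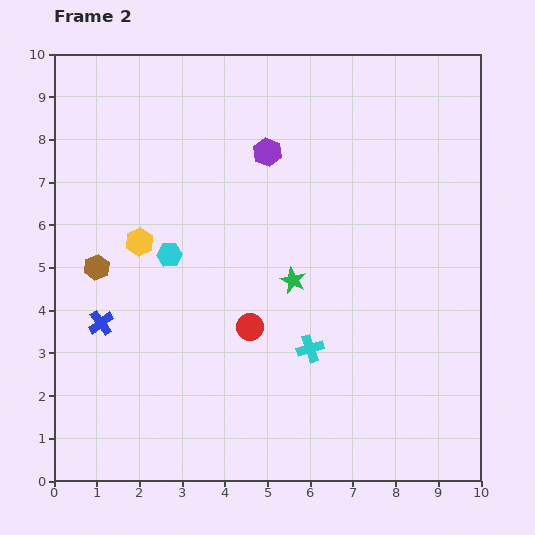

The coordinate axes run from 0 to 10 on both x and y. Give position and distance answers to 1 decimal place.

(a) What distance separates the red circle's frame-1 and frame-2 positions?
2.3

The red circle moved from (4.4, 5.9) to (4.6, 3.6), a distance of √(0.2² + 2.3²) ≈ 2.3.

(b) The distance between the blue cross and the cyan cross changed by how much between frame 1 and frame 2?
+1.5

Distance in frame 1: 3.4. Distance in frame 2: 4.9.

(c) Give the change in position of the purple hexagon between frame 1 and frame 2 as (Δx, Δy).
(2.7, 1.5)

The purple hexagon was at (2.3, 6.2) in frame 1 and (5.0, 7.7) in frame 2.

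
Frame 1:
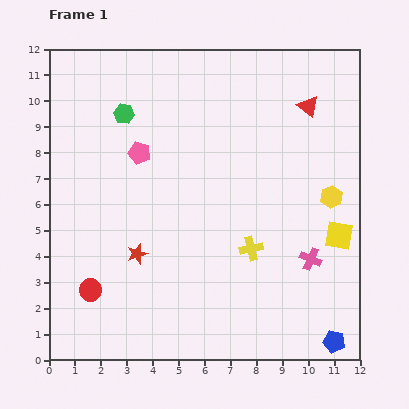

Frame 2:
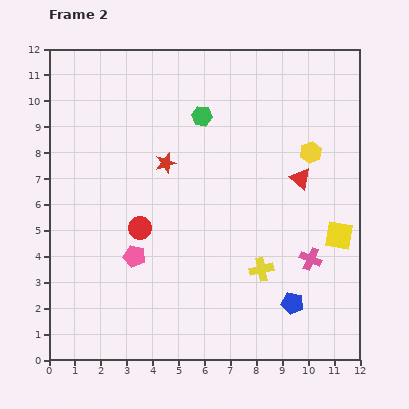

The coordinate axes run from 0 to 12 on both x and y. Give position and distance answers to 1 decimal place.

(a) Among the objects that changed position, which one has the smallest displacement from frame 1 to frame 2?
the yellow cross

(moved 0.9)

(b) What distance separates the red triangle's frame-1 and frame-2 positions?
2.8

The red triangle moved from (10.0, 9.8) to (9.7, 7.0), a distance of √(0.3² + 2.8²) ≈ 2.8.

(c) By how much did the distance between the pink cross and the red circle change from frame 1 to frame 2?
-1.9

Distance in frame 1: 8.6. Distance in frame 2: 6.7.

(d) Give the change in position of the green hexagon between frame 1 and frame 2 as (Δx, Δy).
(3.0, -0.1)

The green hexagon was at (2.9, 9.5) in frame 1 and (5.9, 9.4) in frame 2.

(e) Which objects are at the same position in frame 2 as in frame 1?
the pink cross, the yellow square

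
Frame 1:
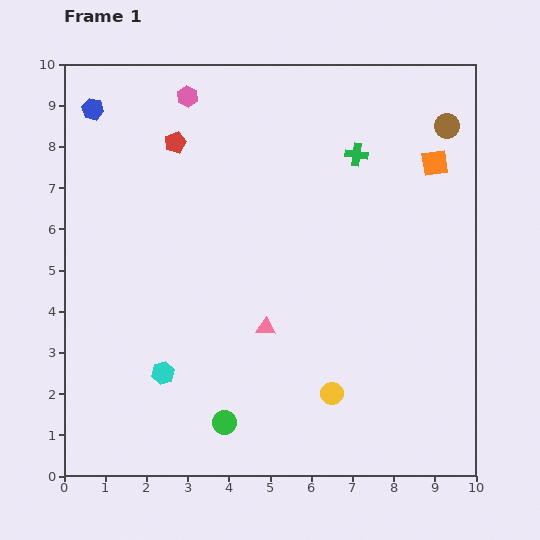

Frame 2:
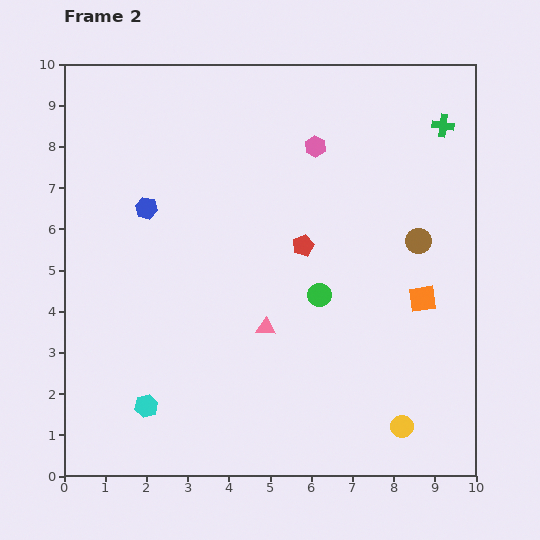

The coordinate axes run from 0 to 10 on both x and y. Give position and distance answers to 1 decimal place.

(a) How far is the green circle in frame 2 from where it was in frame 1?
3.9

The green circle moved from (3.9, 1.3) to (6.2, 4.4), a distance of √(2.3² + 3.1²) ≈ 3.9.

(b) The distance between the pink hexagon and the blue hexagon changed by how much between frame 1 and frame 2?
+2.1

Distance in frame 1: 2.3. Distance in frame 2: 4.4.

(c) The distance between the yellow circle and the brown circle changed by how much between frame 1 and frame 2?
-2.6

Distance in frame 1: 7.1. Distance in frame 2: 4.5.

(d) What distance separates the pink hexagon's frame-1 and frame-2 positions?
3.3

The pink hexagon moved from (3.0, 9.2) to (6.1, 8.0), a distance of √(3.1² + 1.2²) ≈ 3.3.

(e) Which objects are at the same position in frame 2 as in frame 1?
the pink triangle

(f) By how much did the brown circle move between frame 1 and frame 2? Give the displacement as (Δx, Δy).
(-0.7, -2.8)

The brown circle was at (9.3, 8.5) in frame 1 and (8.6, 5.7) in frame 2.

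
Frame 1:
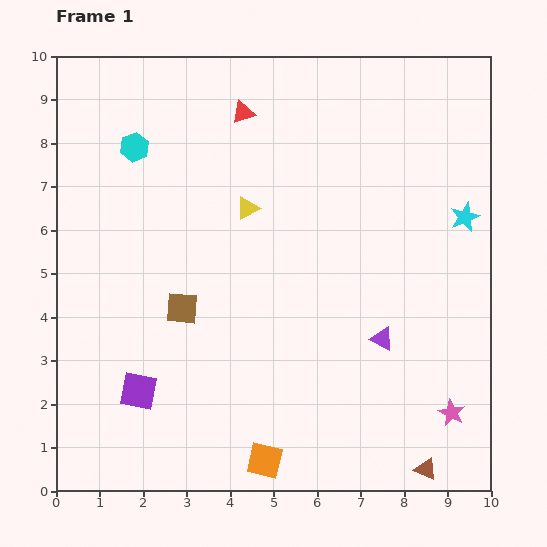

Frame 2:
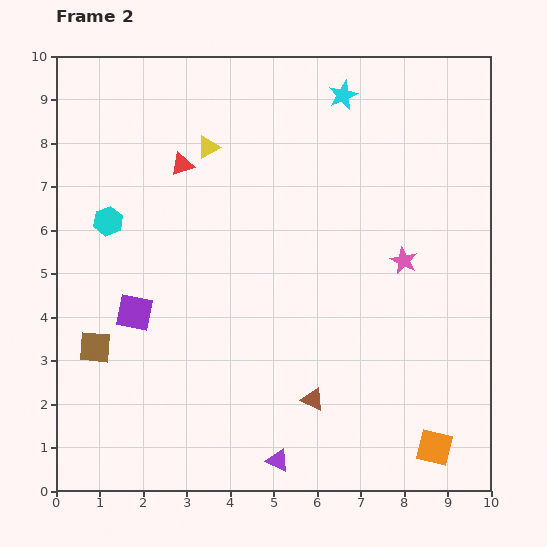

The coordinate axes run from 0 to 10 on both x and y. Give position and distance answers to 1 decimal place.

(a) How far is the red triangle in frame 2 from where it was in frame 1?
1.8

The red triangle moved from (4.3, 8.7) to (2.9, 7.5), a distance of √(1.4² + 1.2²) ≈ 1.8.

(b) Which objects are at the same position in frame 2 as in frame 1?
none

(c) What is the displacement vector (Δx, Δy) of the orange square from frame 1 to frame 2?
(3.9, 0.3)

The orange square was at (4.8, 0.7) in frame 1 and (8.7, 1.0) in frame 2.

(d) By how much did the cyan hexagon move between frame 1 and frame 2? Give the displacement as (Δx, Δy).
(-0.6, -1.7)

The cyan hexagon was at (1.8, 7.9) in frame 1 and (1.2, 6.2) in frame 2.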